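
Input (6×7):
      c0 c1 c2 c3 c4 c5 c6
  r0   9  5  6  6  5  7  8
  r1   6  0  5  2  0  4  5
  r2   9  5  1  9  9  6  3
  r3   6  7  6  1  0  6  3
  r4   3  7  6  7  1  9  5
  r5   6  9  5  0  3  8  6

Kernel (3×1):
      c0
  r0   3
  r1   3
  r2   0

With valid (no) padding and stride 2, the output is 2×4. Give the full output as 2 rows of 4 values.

45 33 15 39
45 21 27 18

Output[0,0]: The receptive field on the input at this output position is [9 / 6 / 9]. Elementwise product with the kernel and sum: 9·3 + 6·3.
Output[0,1]: The receptive field on the input at this output position is [6 / 5 / 1]. Elementwise product with the kernel and sum: 6·3 + 5·3.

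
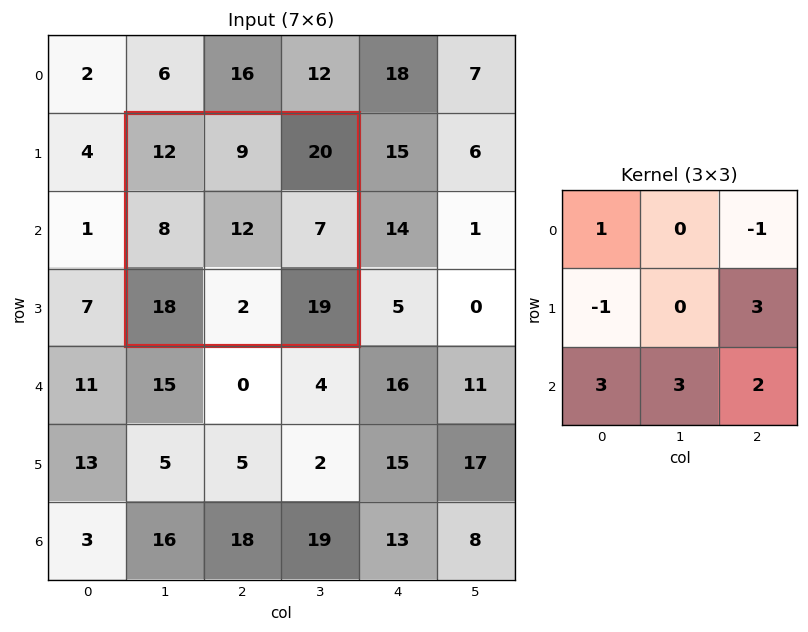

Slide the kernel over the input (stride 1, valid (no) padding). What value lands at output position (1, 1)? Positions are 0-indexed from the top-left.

103

The receptive field on the input at this output position is [12 9 20 / 8 12 7 / 18 2 19]. Elementwise product with the kernel and sum: 12·1 + 20·-1 + 8·-1 + 7·3 + 18·3 + 2·3 + 19·2.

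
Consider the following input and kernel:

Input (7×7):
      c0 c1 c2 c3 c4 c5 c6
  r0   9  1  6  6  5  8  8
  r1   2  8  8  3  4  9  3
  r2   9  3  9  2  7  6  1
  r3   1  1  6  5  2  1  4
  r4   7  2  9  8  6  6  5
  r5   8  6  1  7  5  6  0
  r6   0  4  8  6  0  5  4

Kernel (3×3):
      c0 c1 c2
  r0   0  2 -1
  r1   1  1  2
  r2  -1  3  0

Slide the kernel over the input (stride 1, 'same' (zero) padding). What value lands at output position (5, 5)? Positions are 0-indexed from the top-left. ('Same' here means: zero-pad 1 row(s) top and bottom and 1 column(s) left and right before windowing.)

The receptive field on the zero-padded input at this output position is [6 6 5 / 5 6 0 / 0 5 4]. Elementwise product with the kernel and sum: 6·2 + 5·-1 + 5·1 + 6·1 + 0·2 + 0·-1 + 5·3.

33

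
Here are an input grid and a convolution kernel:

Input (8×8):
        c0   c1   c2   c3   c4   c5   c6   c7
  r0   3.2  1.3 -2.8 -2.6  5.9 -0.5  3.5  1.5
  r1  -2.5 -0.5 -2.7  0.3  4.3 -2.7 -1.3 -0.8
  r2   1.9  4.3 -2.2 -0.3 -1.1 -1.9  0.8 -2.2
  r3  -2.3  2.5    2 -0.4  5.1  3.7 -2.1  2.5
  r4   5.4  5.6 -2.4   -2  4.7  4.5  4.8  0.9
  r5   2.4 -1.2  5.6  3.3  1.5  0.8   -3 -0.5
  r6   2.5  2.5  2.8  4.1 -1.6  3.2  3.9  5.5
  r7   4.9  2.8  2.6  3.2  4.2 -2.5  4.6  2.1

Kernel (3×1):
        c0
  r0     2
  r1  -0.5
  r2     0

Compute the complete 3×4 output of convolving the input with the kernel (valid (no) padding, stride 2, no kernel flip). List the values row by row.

Output[0,0]: The receptive field on the input at this output position is [3.2 / -2.5 / 1.9]. Elementwise product with the kernel and sum: 3.2·2 + -2.5·-0.5.
Output[0,1]: The receptive field on the input at this output position is [-2.8 / -2.7 / -2.2]. Elementwise product with the kernel and sum: -2.8·2 + -2.7·-0.5.

7.65 -4.25 9.65 7.65
4.95 -5.4 -4.75 2.65
9.6 -7.6 8.65 11.1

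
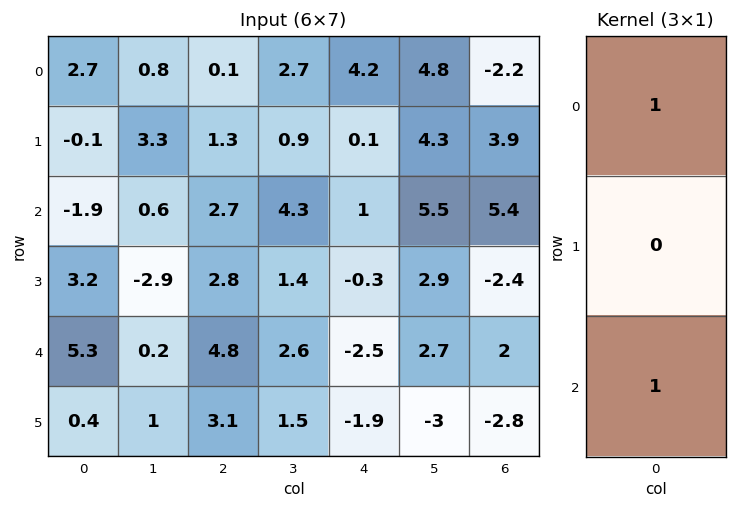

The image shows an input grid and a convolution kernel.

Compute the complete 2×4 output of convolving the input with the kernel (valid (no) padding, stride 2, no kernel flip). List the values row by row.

0.8 2.8 5.2 3.2
3.4 7.5 -1.5 7.4

Output[0,0]: The receptive field on the input at this output position is [2.7 / -0.1 / -1.9]. Elementwise product with the kernel and sum: 2.7·1 + -1.9·1.
Output[0,1]: The receptive field on the input at this output position is [0.1 / 1.3 / 2.7]. Elementwise product with the kernel and sum: 0.1·1 + 2.7·1.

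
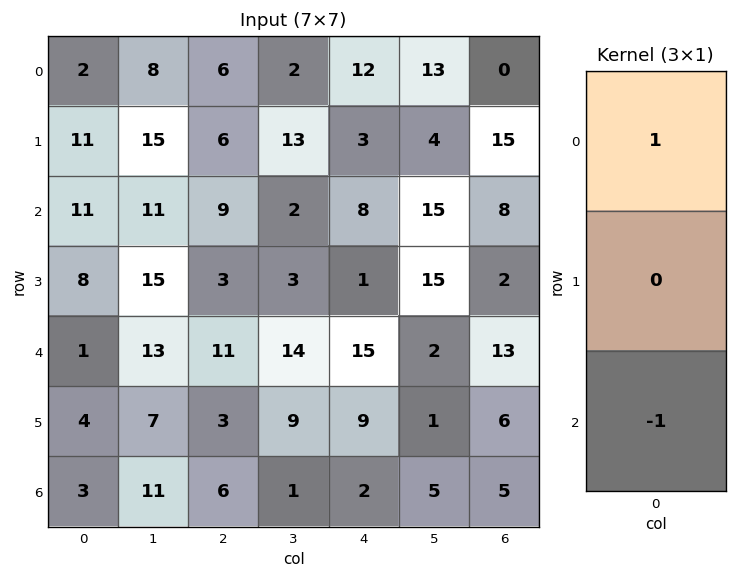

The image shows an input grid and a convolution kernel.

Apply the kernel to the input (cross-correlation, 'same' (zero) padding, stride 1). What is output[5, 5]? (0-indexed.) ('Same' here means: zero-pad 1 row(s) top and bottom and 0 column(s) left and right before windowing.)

-3

The receptive field on the zero-padded input at this output position is [2 / 1 / 5]. Elementwise product with the kernel and sum: 2·1 + 5·-1.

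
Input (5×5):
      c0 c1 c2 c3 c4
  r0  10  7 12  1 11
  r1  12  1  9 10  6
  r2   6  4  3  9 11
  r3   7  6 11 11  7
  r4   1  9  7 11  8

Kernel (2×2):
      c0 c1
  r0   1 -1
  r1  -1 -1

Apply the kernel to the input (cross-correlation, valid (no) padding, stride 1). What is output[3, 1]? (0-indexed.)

-21

The receptive field on the input at this output position is [6 11 / 9 7]. Elementwise product with the kernel and sum: 6·1 + 11·-1 + 9·-1 + 7·-1.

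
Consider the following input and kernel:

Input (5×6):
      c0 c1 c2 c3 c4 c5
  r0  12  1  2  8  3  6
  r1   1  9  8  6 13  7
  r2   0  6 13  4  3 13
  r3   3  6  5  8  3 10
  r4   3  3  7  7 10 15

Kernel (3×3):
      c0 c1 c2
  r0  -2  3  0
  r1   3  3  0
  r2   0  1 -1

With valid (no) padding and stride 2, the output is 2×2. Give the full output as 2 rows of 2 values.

Output[0,0]: The receptive field on the input at this output position is [12 1 2 / 1 9 8 / 0 6 13]. Elementwise product with the kernel and sum: 12·-2 + 1·3 + 1·3 + 9·3 + 6·1 + 13·-1.

2 63
41 22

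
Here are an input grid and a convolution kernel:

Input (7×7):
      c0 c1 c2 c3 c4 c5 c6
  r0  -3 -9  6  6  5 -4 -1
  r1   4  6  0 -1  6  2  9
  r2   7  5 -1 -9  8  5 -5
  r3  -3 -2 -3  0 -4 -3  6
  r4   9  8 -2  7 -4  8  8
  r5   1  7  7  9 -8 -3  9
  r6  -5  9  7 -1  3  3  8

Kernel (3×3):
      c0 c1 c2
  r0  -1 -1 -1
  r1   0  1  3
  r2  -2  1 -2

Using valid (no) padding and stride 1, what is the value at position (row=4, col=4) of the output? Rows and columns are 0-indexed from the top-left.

The receptive field on the input at this output position is [-4 8 8 / -8 -3 9 / 3 3 8]. Elementwise product with the kernel and sum: -4·-1 + 8·-1 + 8·-1 + -3·1 + 9·3 + 3·-2 + 3·1 + 8·-2.

-7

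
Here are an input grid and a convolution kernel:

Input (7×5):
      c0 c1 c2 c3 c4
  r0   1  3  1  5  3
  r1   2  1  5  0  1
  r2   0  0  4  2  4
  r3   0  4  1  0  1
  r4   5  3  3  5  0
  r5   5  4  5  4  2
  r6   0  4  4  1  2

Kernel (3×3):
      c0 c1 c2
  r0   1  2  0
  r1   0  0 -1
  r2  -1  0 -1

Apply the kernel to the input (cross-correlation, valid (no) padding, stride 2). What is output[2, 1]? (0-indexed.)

The receptive field on the input at this output position is [3 5 0 / 5 4 2 / 4 1 2]. Elementwise product with the kernel and sum: 3·1 + 5·2 + 2·-1 + 4·-1 + 2·-1.

5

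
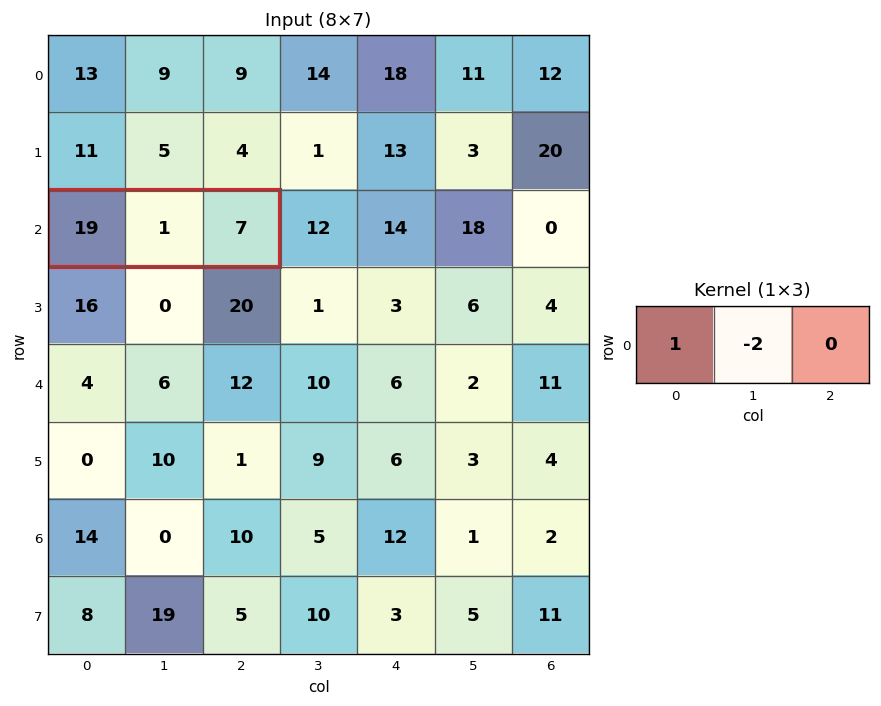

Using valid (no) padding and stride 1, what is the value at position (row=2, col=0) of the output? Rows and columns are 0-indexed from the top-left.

The receptive field on the input at this output position is [19 1 7]. Elementwise product with the kernel and sum: 19·1 + 1·-2.

17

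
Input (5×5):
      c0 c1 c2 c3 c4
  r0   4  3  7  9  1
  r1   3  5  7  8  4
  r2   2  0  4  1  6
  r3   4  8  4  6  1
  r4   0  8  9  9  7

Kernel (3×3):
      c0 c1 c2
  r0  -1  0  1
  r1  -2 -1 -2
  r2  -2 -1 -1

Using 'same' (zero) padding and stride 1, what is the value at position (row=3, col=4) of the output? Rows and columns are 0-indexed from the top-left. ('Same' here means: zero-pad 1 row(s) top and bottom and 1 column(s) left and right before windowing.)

The receptive field on the zero-padded input at this output position is [1 6 0 / 6 1 0 / 9 7 0]. Elementwise product with the kernel and sum: 1·-1 + 0·1 + 6·-2 + 1·-1 + 0·-2 + 9·-2 + 7·-1 + 0·-1.

-39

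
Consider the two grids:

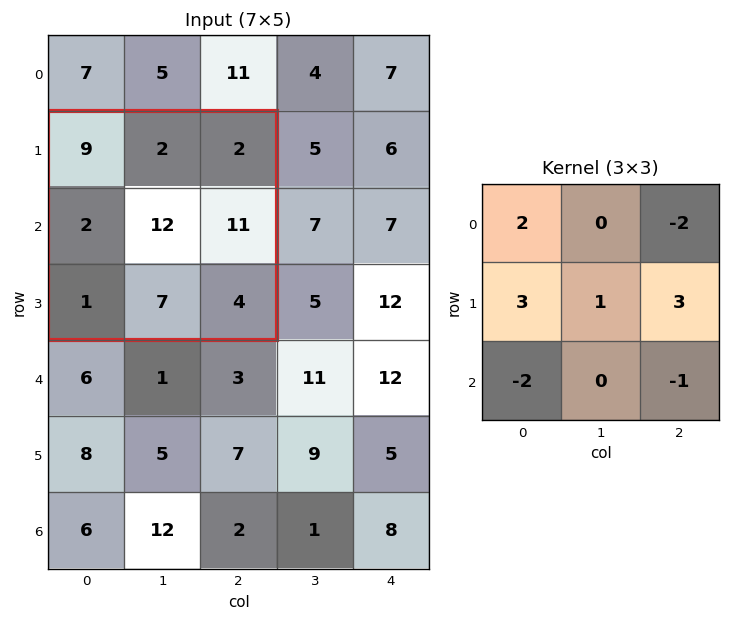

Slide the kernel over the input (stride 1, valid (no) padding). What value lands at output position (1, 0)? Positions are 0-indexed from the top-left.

59

The receptive field on the input at this output position is [9 2 2 / 2 12 11 / 1 7 4]. Elementwise product with the kernel and sum: 9·2 + 2·-2 + 2·3 + 12·1 + 11·3 + 1·-2 + 4·-1.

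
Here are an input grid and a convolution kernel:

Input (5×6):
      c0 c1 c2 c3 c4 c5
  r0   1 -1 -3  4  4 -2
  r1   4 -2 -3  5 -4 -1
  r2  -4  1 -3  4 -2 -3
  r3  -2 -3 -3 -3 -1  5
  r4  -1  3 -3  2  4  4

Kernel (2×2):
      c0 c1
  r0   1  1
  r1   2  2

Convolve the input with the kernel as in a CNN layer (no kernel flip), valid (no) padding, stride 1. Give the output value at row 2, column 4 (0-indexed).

The receptive field on the input at this output position is [-2 -3 / -1 5]. Elementwise product with the kernel and sum: -2·1 + -3·1 + -1·2 + 5·2.

3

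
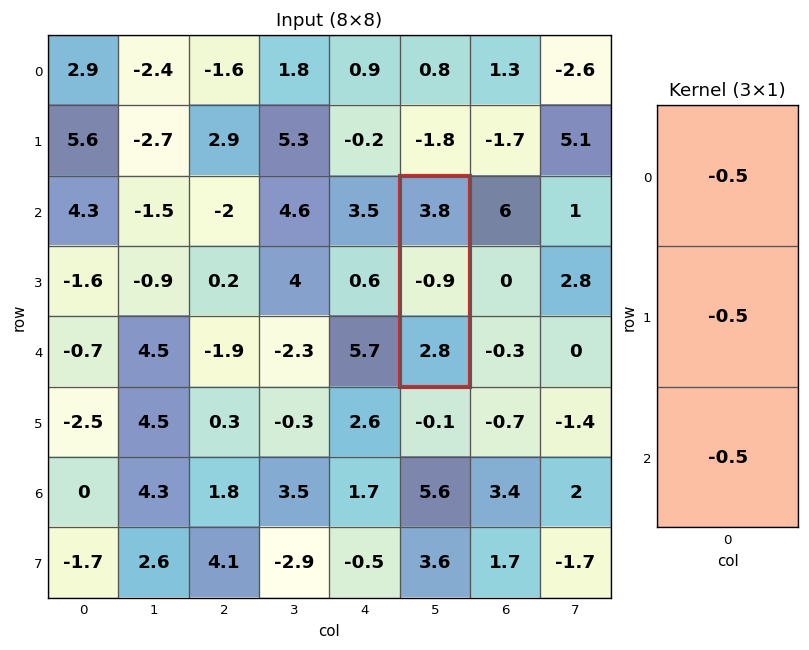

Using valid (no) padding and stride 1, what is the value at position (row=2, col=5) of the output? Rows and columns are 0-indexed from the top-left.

The receptive field on the input at this output position is [3.8 / -0.9 / 2.8]. Elementwise product with the kernel and sum: 3.8·-0.5 + -0.9·-0.5 + 2.8·-0.5.

-2.85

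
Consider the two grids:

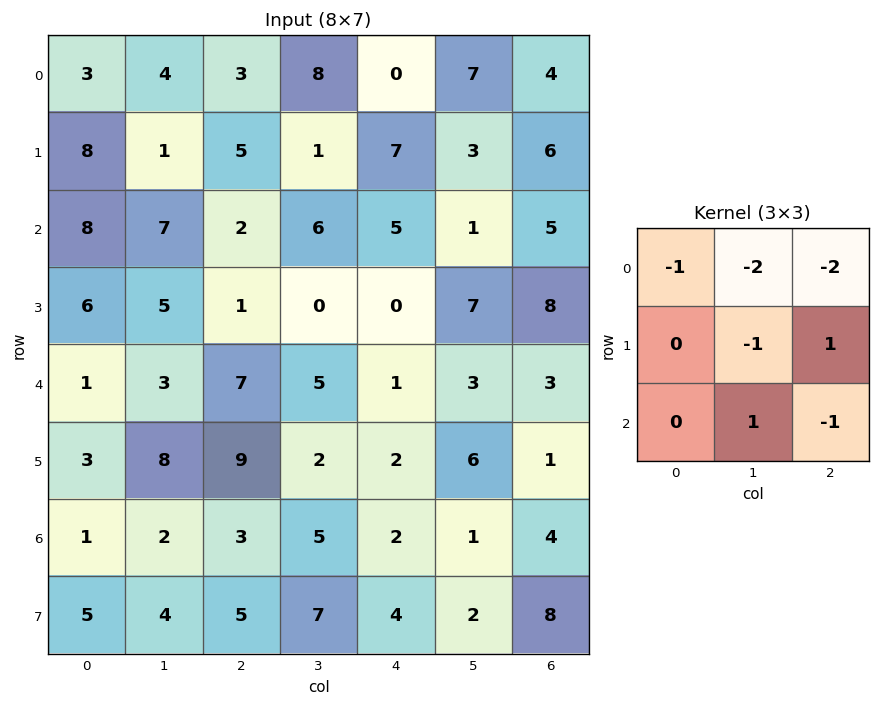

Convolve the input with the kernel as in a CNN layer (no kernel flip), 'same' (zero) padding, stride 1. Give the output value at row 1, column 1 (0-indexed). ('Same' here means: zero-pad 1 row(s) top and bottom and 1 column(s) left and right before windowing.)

The receptive field on the zero-padded input at this output position is [3 4 3 / 8 1 5 / 8 7 2]. Elementwise product with the kernel and sum: 3·-1 + 4·-2 + 3·-2 + 1·-1 + 5·1 + 7·1 + 2·-1.

-8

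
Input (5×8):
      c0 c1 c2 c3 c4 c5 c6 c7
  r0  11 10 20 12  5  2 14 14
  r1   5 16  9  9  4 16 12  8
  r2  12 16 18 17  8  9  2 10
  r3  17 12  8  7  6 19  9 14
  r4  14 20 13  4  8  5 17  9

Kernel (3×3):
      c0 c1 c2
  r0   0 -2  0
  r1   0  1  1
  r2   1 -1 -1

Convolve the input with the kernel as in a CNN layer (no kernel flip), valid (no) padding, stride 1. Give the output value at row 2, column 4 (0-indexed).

-4

The receptive field on the input at this output position is [8 9 2 / 6 19 9 / 8 5 17]. Elementwise product with the kernel and sum: 9·-2 + 19·1 + 9·1 + 8·1 + 5·-1 + 17·-1.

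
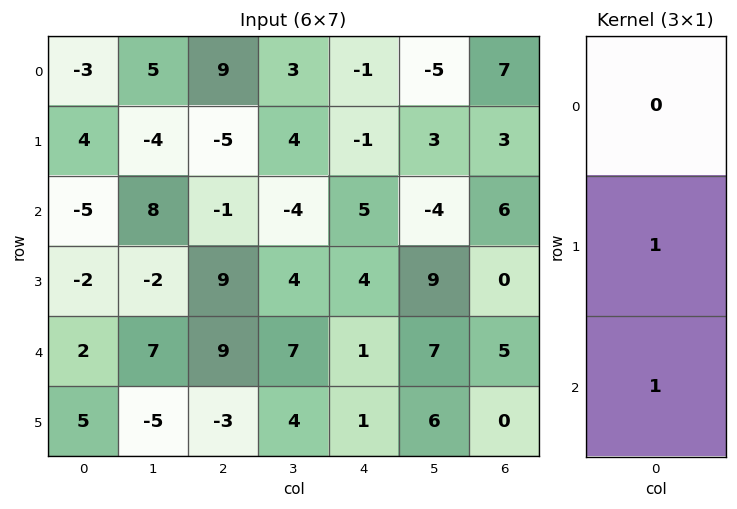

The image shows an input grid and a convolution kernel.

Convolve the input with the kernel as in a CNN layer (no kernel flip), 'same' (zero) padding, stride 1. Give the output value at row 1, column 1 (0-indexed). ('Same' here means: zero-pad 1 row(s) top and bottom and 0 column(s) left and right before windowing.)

The receptive field on the zero-padded input at this output position is [5 / -4 / 8]. Elementwise product with the kernel and sum: -4·1 + 8·1.

4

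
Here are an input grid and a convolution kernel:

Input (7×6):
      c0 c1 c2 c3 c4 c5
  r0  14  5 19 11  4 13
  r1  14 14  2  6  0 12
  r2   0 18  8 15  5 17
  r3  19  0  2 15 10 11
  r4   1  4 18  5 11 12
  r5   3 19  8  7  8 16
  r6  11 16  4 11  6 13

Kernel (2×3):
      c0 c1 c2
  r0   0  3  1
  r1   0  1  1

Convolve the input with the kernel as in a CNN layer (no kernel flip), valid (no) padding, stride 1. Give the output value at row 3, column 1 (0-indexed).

44

The receptive field on the input at this output position is [0 2 15 / 4 18 5]. Elementwise product with the kernel and sum: 2·3 + 15·1 + 18·1 + 5·1.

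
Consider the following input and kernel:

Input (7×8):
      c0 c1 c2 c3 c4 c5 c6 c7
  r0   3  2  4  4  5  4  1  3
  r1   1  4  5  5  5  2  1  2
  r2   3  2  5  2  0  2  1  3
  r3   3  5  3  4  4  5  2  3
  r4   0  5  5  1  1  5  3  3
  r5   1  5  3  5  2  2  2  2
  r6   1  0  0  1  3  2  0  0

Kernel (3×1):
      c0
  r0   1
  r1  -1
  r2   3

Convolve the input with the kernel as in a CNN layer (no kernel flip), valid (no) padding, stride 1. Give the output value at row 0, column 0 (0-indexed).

The receptive field on the input at this output position is [3 / 1 / 3]. Elementwise product with the kernel and sum: 3·1 + 1·-1 + 3·3.

11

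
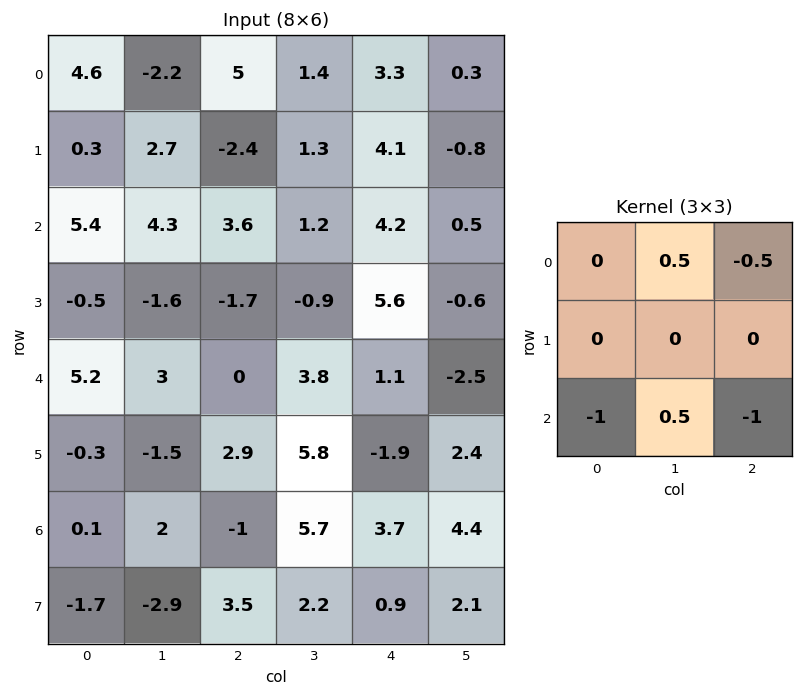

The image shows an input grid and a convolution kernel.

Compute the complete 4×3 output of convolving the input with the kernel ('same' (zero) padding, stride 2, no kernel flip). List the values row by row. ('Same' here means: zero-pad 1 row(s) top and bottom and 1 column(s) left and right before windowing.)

-2.55 -5.2 1.55
0.15 -0.2 6.75
1.9 -3.25 -6.05
2.65 1 -6

Output[0,0]: The receptive field on the zero-padded input at this output position is [0 0 0 / 0 4.6 -2.2 / 0 0.3 2.7]. Elementwise product with the kernel and sum: 0·0.5 + 0·-0.5 + 0·-1 + 0.3·0.5 + 2.7·-1.
Output[0,1]: The receptive field on the zero-padded input at this output position is [0 0 0 / -2.2 5 1.4 / 2.7 -2.4 1.3]. Elementwise product with the kernel and sum: 0·0.5 + 0·-0.5 + 2.7·-1 + -2.4·0.5 + 1.3·-1.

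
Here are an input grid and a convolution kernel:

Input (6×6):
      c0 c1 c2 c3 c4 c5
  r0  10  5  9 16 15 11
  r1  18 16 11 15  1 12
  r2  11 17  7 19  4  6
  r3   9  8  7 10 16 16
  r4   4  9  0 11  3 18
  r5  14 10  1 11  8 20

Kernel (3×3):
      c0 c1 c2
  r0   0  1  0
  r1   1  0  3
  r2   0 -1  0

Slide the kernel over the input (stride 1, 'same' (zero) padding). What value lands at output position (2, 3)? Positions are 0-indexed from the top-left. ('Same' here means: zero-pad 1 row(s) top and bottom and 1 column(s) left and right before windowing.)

24

The receptive field on the zero-padded input at this output position is [11 15 1 / 7 19 4 / 7 10 16]. Elementwise product with the kernel and sum: 15·1 + 7·1 + 4·3 + 10·-1.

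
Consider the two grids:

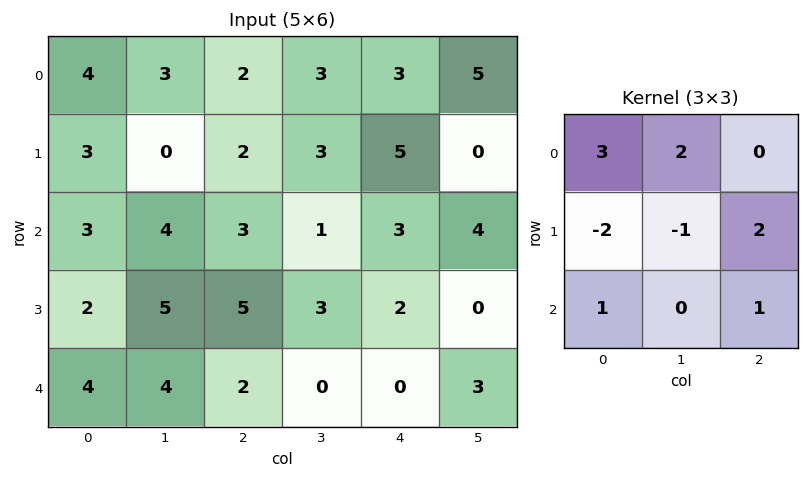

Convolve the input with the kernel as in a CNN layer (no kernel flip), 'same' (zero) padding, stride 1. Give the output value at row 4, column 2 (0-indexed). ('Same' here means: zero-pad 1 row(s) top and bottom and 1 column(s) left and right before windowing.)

The receptive field on the zero-padded input at this output position is [5 5 3 / 4 2 0 / 0 0 0]. Elementwise product with the kernel and sum: 5·3 + 5·2 + 4·-2 + 2·-1 + 0·2 + 0·1 + 0·1.

15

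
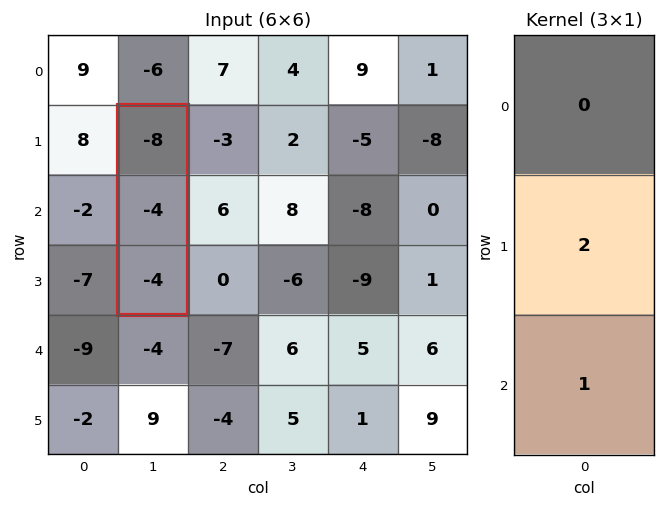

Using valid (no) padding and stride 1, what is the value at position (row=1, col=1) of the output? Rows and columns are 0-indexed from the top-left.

-12

The receptive field on the input at this output position is [-8 / -4 / -4]. Elementwise product with the kernel and sum: -4·2 + -4·1.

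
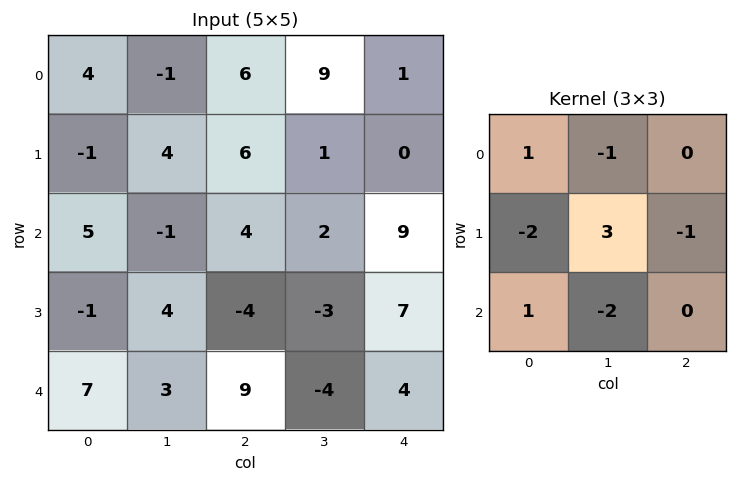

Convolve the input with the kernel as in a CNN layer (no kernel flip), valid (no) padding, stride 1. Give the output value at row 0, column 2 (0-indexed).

-12

The receptive field on the input at this output position is [6 9 1 / 6 1 0 / 4 2 9]. Elementwise product with the kernel and sum: 6·1 + 9·-1 + 6·-2 + 1·3 + 0·-1 + 4·1 + 2·-2.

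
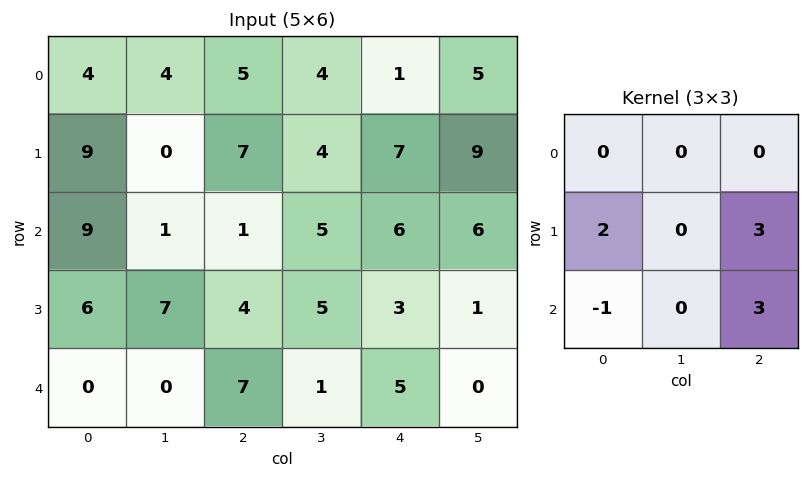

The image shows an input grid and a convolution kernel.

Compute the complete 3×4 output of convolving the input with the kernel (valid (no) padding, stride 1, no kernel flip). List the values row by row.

33 26 52 48
27 25 25 26
45 32 25 12

Output[0,0]: The receptive field on the input at this output position is [4 4 5 / 9 0 7 / 9 1 1]. Elementwise product with the kernel and sum: 9·2 + 7·3 + 9·-1 + 1·3.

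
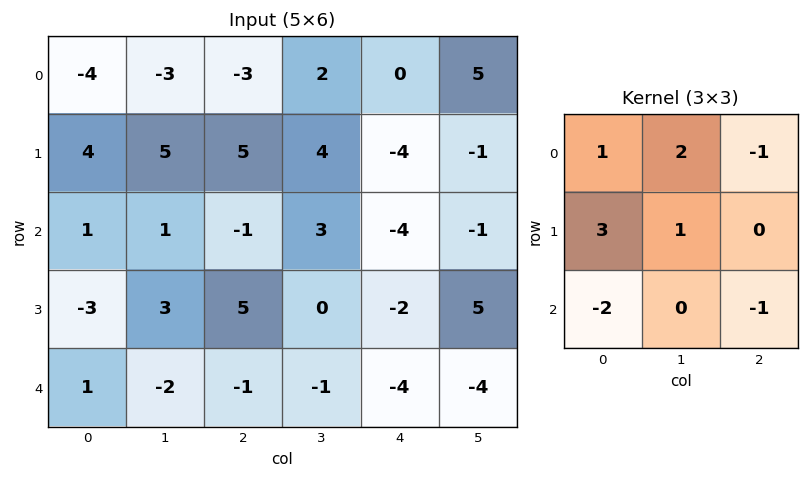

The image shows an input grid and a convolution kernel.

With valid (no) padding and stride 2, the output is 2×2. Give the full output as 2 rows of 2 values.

9 26
-3 30

Output[0,0]: The receptive field on the input at this output position is [-4 -3 -3 / 4 5 5 / 1 1 -1]. Elementwise product with the kernel and sum: -4·1 + -3·2 + -3·-1 + 4·3 + 5·1 + 1·-2 + -1·-1.
Output[0,1]: The receptive field on the input at this output position is [-3 2 0 / 5 4 -4 / -1 3 -4]. Elementwise product with the kernel and sum: -3·1 + 2·2 + 0·-1 + 5·3 + 4·1 + -1·-2 + -4·-1.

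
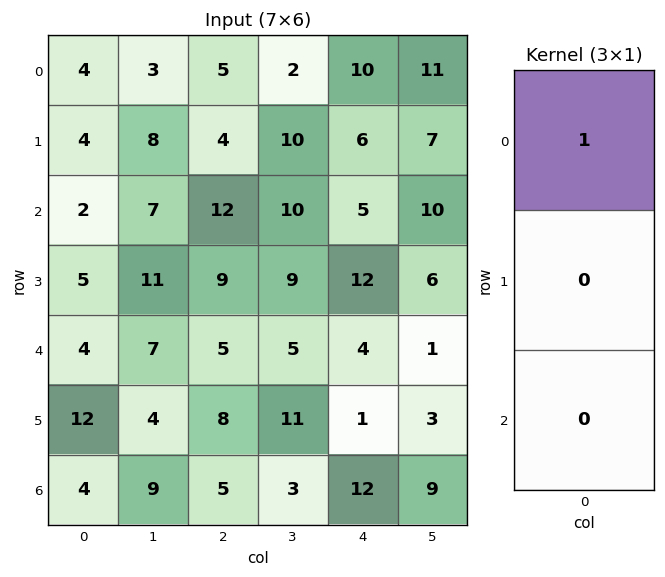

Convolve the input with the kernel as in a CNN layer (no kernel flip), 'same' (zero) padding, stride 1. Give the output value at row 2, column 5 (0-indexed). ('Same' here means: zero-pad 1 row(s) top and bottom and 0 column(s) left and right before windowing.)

7

The receptive field on the zero-padded input at this output position is [7 / 10 / 6]. Elementwise product with the kernel and sum: 7·1.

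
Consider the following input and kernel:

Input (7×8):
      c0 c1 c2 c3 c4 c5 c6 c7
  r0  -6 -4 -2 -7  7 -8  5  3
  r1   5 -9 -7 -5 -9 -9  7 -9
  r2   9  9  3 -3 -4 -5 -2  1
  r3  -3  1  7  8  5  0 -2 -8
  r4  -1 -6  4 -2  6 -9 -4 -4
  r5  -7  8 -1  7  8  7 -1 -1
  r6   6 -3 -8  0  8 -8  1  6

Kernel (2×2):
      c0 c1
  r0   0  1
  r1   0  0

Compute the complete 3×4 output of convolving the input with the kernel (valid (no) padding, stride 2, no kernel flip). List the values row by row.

Output[0,0]: The receptive field on the input at this output position is [-6 -4 / 5 -9]. Elementwise product with the kernel and sum: -4·1.

-4 -7 -8 3
9 -3 -5 1
-6 -2 -9 -4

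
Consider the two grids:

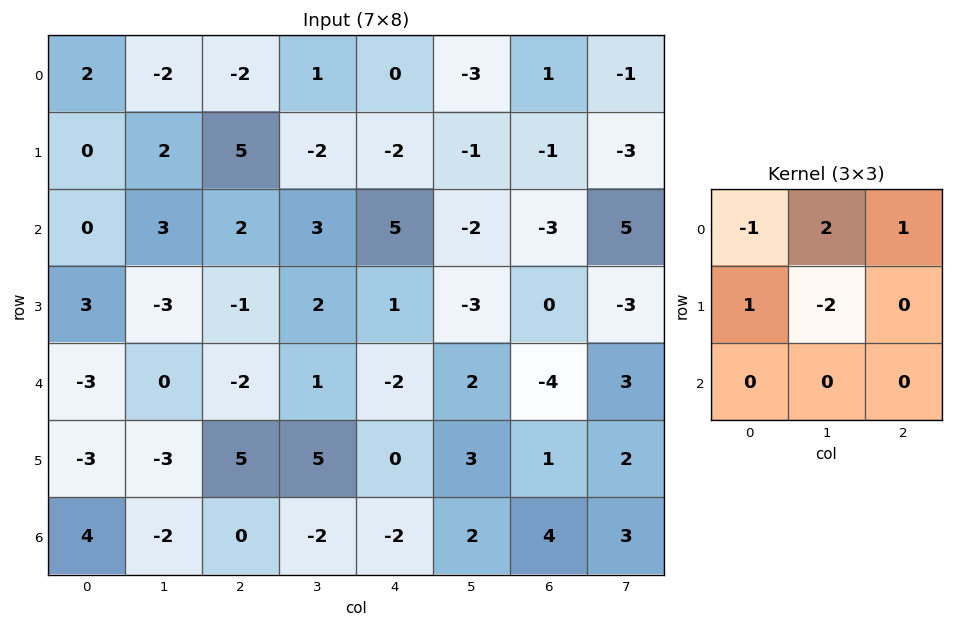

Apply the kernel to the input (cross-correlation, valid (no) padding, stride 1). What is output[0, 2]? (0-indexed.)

13

The receptive field on the input at this output position is [-2 1 0 / 5 -2 -2 / 2 3 5]. Elementwise product with the kernel and sum: -2·-1 + 1·2 + 0·1 + 5·1 + -2·-2.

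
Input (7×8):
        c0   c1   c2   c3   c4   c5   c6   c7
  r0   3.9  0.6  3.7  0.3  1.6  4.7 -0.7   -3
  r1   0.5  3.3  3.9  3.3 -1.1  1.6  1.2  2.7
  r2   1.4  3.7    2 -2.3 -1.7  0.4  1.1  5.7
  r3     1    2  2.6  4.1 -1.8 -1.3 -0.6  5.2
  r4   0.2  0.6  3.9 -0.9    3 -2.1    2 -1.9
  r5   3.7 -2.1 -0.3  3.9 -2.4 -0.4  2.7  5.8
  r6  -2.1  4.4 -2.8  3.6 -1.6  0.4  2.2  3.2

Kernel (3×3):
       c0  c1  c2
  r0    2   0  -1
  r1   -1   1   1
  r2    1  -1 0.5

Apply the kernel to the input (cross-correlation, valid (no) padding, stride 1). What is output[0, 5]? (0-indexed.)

16.85

The receptive field on the input at this output position is [4.7 -0.7 -3 / 1.6 1.2 2.7 / 0.4 1.1 5.7]. Elementwise product with the kernel and sum: 4.7·2 + -3·-1 + 1.6·-1 + 1.2·1 + 2.7·1 + 0.4·1 + 1.1·-1 + 5.7·0.5.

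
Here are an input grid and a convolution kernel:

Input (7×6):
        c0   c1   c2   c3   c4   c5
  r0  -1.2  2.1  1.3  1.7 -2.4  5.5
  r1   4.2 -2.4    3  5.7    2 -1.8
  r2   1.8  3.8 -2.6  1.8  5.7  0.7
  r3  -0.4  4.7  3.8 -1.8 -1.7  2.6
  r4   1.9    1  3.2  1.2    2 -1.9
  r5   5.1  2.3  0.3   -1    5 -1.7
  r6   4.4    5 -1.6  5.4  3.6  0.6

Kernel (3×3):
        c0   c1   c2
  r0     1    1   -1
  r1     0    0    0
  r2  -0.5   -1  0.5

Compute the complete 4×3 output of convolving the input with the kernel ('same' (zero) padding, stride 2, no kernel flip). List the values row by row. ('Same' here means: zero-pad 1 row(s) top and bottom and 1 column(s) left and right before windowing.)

-5.4 1.05 -5.75
9.35 -12.15 13.4
-9.05 8.35 -11.45
2.8 3.6 5.7

Output[0,0]: The receptive field on the zero-padded input at this output position is [0 0 0 / 0 -1.2 2.1 / 0 4.2 -2.4]. Elementwise product with the kernel and sum: 0·1 + 0·1 + 0·-1 + 0·-0.5 + 4.2·-1 + -2.4·0.5.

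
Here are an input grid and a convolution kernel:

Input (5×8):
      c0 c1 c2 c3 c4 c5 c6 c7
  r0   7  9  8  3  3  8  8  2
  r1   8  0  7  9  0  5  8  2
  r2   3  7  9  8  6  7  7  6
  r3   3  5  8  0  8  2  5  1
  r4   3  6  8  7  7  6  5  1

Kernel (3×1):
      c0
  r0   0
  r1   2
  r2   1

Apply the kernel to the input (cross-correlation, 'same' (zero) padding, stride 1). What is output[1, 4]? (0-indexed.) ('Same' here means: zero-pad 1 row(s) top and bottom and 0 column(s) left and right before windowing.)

The receptive field on the zero-padded input at this output position is [3 / 0 / 6]. Elementwise product with the kernel and sum: 0·2 + 6·1.

6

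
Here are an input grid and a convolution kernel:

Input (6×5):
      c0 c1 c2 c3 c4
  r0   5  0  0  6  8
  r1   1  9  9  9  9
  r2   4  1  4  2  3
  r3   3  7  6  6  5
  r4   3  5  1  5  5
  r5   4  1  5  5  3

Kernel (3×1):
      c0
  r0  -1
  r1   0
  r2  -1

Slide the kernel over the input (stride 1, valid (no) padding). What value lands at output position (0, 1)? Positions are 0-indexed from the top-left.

-1

The receptive field on the input at this output position is [0 / 9 / 1]. Elementwise product with the kernel and sum: 0·-1 + 1·-1.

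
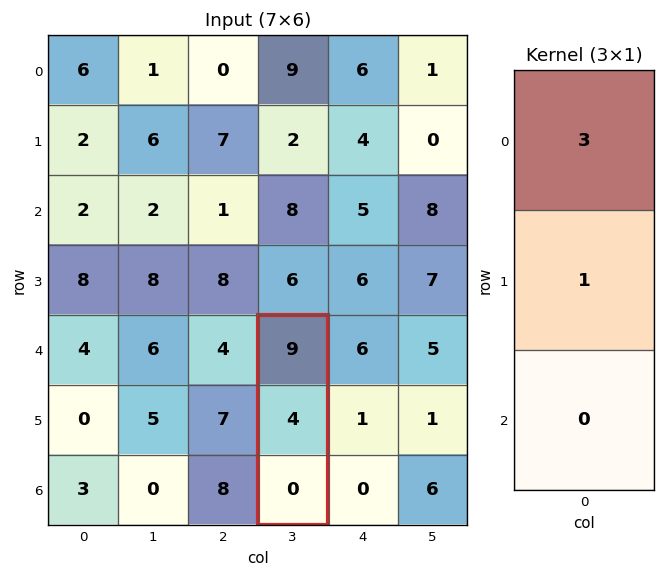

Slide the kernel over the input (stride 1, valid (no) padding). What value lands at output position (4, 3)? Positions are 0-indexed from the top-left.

31

The receptive field on the input at this output position is [9 / 4 / 0]. Elementwise product with the kernel and sum: 9·3 + 4·1.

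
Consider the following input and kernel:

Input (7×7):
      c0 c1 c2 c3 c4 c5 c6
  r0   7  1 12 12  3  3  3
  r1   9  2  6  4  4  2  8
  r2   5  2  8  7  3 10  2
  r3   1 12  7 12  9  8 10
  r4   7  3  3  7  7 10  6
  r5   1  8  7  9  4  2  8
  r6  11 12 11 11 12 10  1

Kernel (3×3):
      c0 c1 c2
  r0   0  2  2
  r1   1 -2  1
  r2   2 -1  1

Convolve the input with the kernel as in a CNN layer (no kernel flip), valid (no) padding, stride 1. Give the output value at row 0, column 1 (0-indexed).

The receptive field on the input at this output position is [1 12 12 / 2 6 4 / 2 8 7]. Elementwise product with the kernel and sum: 12·2 + 12·2 + 2·1 + 6·-2 + 4·1 + 2·2 + 8·-1 + 7·1.

45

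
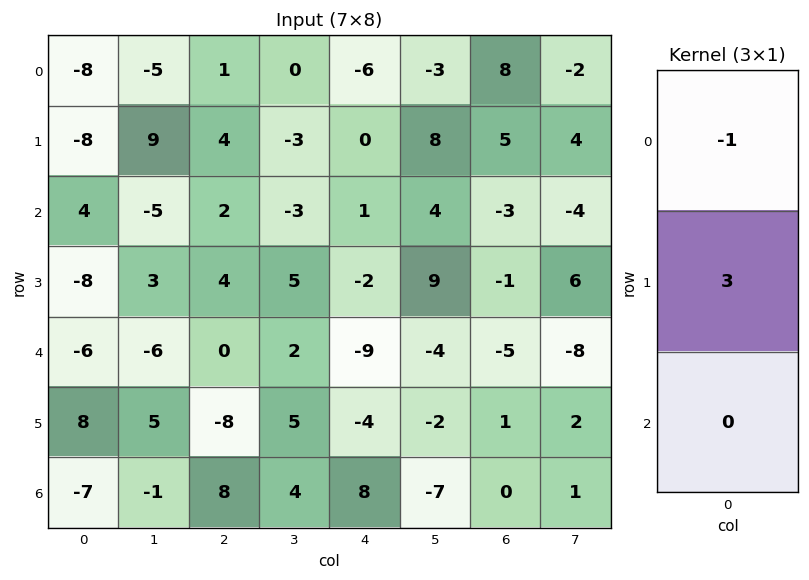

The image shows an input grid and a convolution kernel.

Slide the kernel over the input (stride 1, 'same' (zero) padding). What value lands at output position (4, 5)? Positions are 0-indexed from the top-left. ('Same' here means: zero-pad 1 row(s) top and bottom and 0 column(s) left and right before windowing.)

The receptive field on the zero-padded input at this output position is [9 / -4 / -2]. Elementwise product with the kernel and sum: 9·-1 + -4·3.

-21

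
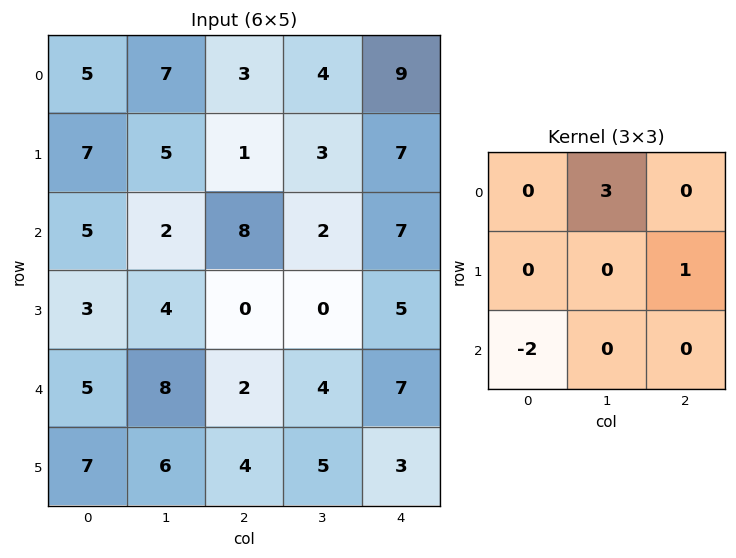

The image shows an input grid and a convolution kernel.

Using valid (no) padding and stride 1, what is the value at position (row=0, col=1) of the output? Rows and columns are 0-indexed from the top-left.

The receptive field on the input at this output position is [7 3 4 / 5 1 3 / 2 8 2]. Elementwise product with the kernel and sum: 3·3 + 3·1 + 2·-2.

8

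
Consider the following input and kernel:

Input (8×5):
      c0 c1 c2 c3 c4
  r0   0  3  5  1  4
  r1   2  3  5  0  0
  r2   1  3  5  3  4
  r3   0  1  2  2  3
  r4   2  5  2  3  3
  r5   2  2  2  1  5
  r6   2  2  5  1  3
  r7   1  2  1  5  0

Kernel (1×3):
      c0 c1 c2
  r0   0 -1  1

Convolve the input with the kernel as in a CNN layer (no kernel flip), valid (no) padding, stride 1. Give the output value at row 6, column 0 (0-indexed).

3

The receptive field on the input at this output position is [2 2 5]. Elementwise product with the kernel and sum: 2·-1 + 5·1.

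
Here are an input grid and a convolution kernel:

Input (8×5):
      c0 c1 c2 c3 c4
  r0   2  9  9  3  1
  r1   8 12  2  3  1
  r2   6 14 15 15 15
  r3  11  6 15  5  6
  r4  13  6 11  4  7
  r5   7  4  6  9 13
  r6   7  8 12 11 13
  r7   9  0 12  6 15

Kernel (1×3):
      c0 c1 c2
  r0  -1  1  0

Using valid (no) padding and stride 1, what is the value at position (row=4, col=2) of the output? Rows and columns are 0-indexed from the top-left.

The receptive field on the input at this output position is [11 4 7]. Elementwise product with the kernel and sum: 11·-1 + 4·1.

-7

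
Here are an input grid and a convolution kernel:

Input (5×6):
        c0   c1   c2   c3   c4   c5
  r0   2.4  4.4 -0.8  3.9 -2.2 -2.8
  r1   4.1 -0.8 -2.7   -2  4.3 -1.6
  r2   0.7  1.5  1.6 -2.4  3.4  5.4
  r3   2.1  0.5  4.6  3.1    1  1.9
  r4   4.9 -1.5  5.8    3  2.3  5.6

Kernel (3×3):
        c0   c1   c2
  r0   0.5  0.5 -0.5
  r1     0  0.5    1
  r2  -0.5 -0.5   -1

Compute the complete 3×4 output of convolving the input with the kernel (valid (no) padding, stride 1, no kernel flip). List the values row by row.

-2 -2.65 2.95 -3.1
-0.55 -8 -7.15 5.1
-2.35 3 -6.25 -8.05

Output[0,0]: The receptive field on the input at this output position is [2.4 4.4 -0.8 / 4.1 -0.8 -2.7 / 0.7 1.5 1.6]. Elementwise product with the kernel and sum: 2.4·0.5 + 4.4·0.5 + -0.8·-0.5 + -0.8·0.5 + -2.7·1 + 0.7·-0.5 + 1.5·-0.5 + 1.6·-1.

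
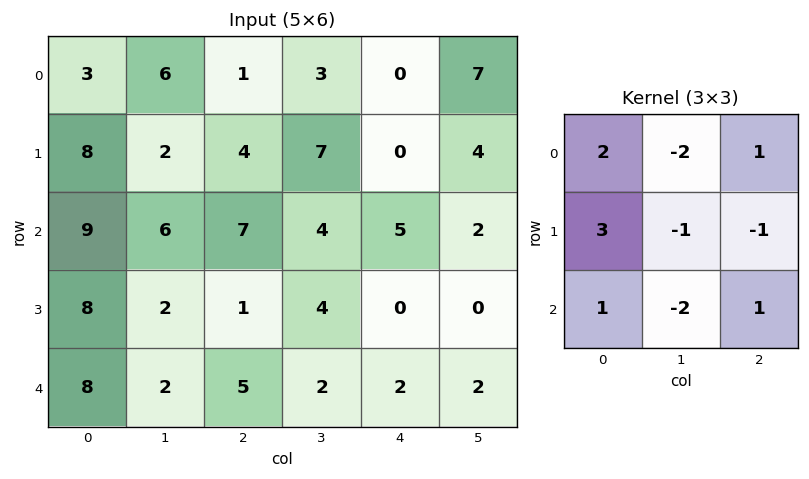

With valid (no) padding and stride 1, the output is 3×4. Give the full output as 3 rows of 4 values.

17 4 5 26
35 14 -1 27
43 -3 13 12

Output[0,0]: The receptive field on the input at this output position is [3 6 1 / 8 2 4 / 9 6 7]. Elementwise product with the kernel and sum: 3·2 + 6·-2 + 1·1 + 8·3 + 2·-1 + 4·-1 + 9·1 + 6·-2 + 7·1.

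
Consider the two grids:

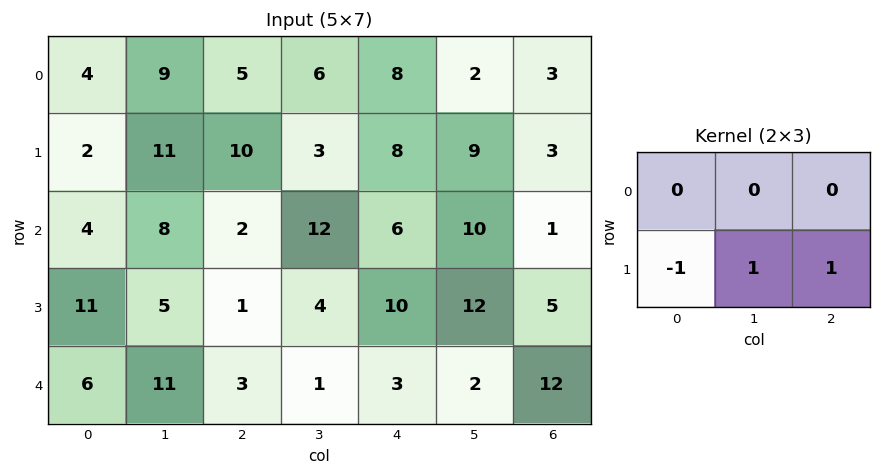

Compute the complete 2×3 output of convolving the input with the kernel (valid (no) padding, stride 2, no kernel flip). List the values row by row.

19 1 4
-5 13 7

Output[0,0]: The receptive field on the input at this output position is [4 9 5 / 2 11 10]. Elementwise product with the kernel and sum: 2·-1 + 11·1 + 10·1.
Output[0,1]: The receptive field on the input at this output position is [5 6 8 / 10 3 8]. Elementwise product with the kernel and sum: 10·-1 + 3·1 + 8·1.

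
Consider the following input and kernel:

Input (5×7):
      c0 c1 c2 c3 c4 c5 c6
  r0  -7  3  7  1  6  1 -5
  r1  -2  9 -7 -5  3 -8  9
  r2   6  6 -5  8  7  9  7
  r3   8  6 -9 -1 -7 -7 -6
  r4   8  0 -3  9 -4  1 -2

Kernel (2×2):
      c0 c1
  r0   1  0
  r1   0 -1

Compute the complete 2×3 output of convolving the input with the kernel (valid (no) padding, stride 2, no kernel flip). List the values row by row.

Output[0,0]: The receptive field on the input at this output position is [-7 3 / -2 9]. Elementwise product with the kernel and sum: -7·1 + 9·-1.

-16 12 14
0 -4 14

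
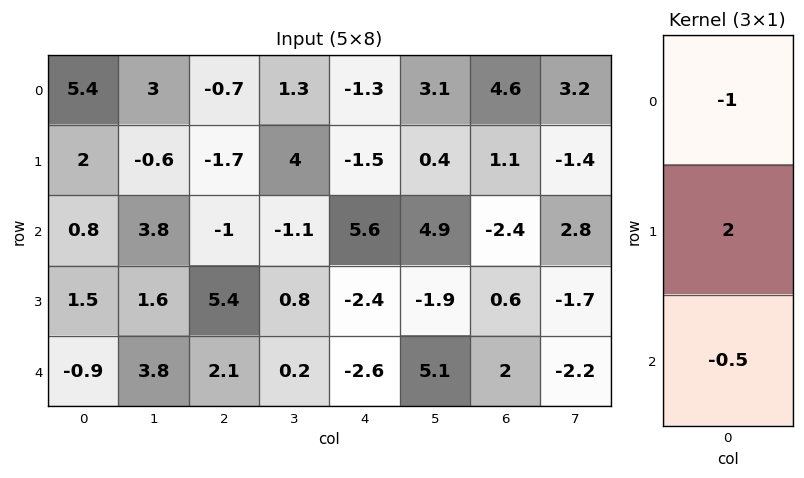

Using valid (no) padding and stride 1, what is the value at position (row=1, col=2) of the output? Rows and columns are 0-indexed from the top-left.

-3

The receptive field on the input at this output position is [-1.7 / -1 / 5.4]. Elementwise product with the kernel and sum: -1.7·-1 + -1·2 + 5.4·-0.5.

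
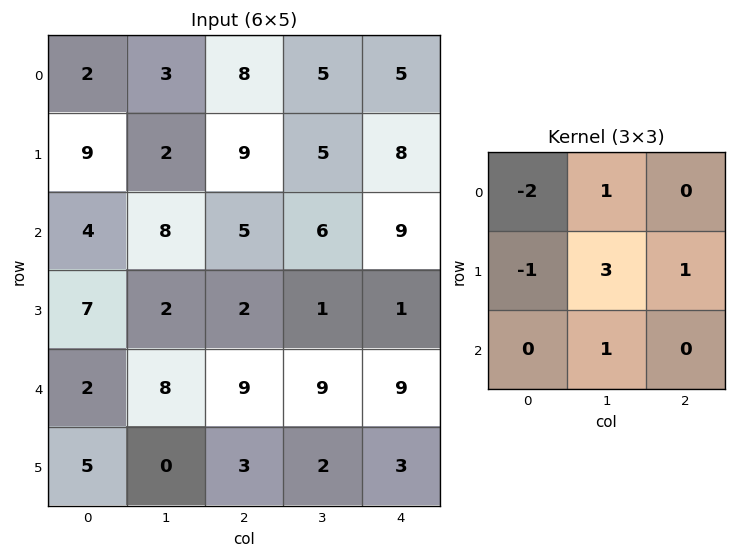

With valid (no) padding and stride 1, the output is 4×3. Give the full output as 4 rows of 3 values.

Output[0,0]: The receptive field on the input at this output position is [2 3 8 / 9 2 9 / 4 8 5]. Elementwise product with the kernel and sum: 2·-2 + 3·1 + 9·-1 + 2·3 + 9·1 + 8·1.
Output[0,1]: The receptive field on the input at this output position is [3 8 5 / 2 9 5 / 8 5 6]. Elementwise product with the kernel and sum: 3·-2 + 8·1 + 2·-1 + 9·3 + 5·1 + 5·1.

13 37 9
11 20 10
9 3 7
19 29 26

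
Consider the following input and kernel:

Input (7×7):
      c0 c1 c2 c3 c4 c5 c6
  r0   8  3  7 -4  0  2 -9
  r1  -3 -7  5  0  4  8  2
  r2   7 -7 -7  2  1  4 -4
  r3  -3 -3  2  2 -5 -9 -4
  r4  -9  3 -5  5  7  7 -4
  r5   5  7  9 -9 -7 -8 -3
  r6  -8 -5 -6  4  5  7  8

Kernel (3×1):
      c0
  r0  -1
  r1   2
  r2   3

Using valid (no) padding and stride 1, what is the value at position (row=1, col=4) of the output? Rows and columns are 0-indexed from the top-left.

The receptive field on the input at this output position is [4 / 1 / -5]. Elementwise product with the kernel and sum: 4·-1 + 1·2 + -5·3.

-17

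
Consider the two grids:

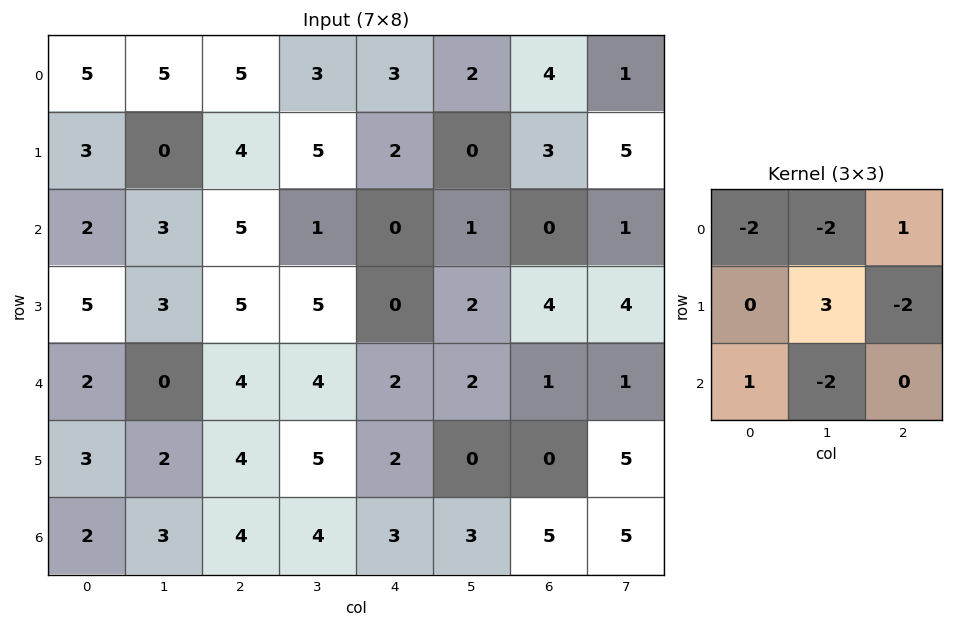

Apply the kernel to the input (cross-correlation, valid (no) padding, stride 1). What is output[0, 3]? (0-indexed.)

-3

The receptive field on the input at this output position is [3 3 2 / 5 2 0 / 1 0 1]. Elementwise product with the kernel and sum: 3·-2 + 3·-2 + 2·1 + 2·3 + 0·-2 + 1·1 + 0·-2.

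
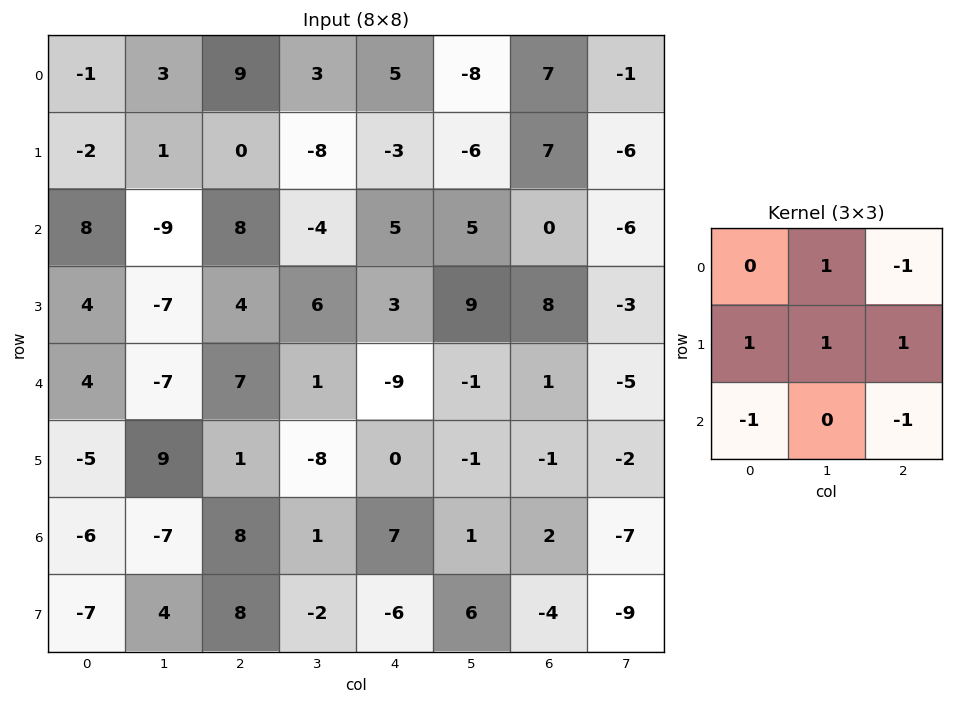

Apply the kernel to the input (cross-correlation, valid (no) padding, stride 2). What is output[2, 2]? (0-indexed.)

-13

The receptive field on the input at this output position is [-9 -1 1 / 0 -1 -1 / 7 1 2]. Elementwise product with the kernel and sum: -1·1 + 1·-1 + 0·1 + -1·1 + -1·1 + 7·-1 + 2·-1.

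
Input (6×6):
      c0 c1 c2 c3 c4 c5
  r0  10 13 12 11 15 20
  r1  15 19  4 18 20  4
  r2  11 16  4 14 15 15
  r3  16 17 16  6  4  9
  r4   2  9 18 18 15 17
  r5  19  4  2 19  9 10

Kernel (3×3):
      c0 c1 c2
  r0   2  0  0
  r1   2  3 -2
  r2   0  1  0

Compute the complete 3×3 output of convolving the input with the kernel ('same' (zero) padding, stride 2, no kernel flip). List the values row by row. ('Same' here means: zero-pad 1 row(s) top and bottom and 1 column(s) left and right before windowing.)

19 44 47
17 70 83
7 72 68

Output[0,0]: The receptive field on the zero-padded input at this output position is [0 0 0 / 0 10 13 / 0 15 19]. Elementwise product with the kernel and sum: 0·2 + 0·2 + 10·3 + 13·-2 + 15·1.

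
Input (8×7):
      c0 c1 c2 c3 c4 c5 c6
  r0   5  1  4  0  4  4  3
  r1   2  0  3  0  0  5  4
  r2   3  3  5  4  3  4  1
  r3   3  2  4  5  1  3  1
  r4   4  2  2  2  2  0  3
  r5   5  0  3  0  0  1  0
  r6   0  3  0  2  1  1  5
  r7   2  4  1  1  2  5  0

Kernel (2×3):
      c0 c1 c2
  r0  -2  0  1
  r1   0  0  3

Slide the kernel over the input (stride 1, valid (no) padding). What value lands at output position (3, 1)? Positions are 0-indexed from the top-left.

The receptive field on the input at this output position is [2 4 5 / 2 2 2]. Elementwise product with the kernel and sum: 2·-2 + 5·1 + 2·3.

7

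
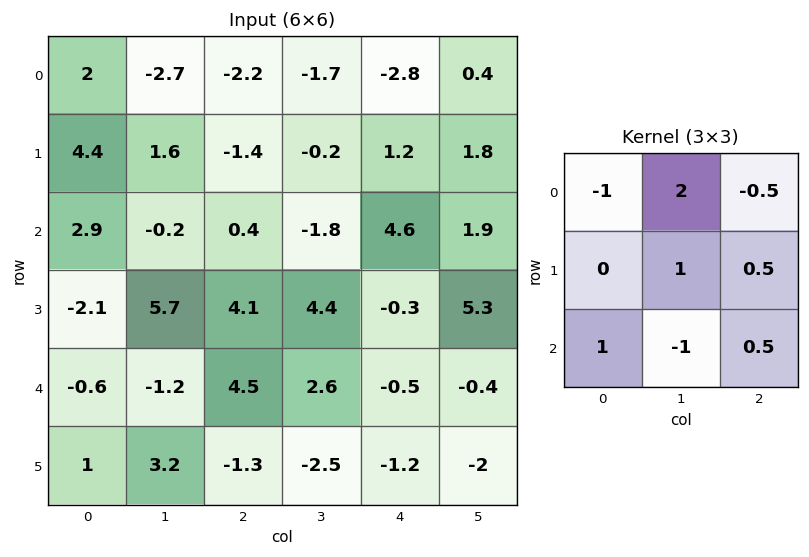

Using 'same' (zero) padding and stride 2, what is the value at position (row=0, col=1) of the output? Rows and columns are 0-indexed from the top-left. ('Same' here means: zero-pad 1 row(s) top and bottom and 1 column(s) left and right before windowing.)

-0.15

The receptive field on the zero-padded input at this output position is [0 0 0 / -2.7 -2.2 -1.7 / 1.6 -1.4 -0.2]. Elementwise product with the kernel and sum: 0·-1 + 0·2 + 0·-0.5 + -2.2·1 + -1.7·0.5 + 1.6·1 + -1.4·-1 + -0.2·0.5.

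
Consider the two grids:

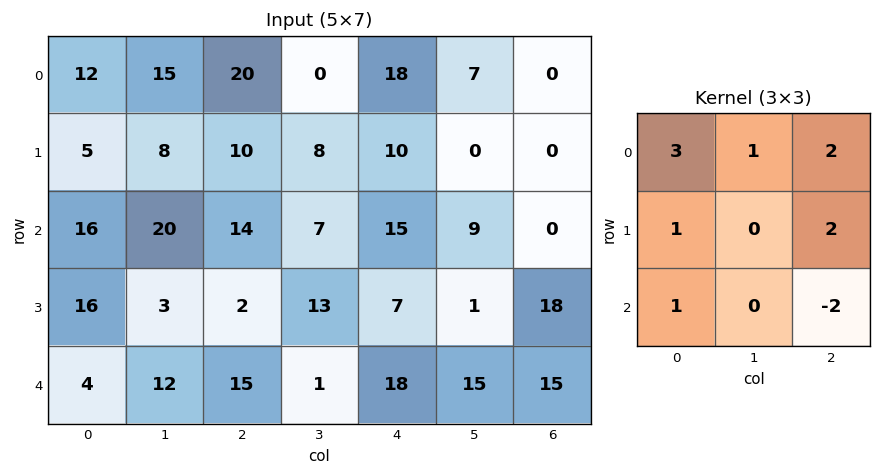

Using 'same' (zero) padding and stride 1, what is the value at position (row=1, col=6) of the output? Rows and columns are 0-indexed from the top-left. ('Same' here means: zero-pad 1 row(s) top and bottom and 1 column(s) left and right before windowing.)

30

The receptive field on the zero-padded input at this output position is [7 0 0 / 0 0 0 / 9 0 0]. Elementwise product with the kernel and sum: 7·3 + 0·1 + 0·2 + 0·1 + 0·2 + 9·1 + 0·-2.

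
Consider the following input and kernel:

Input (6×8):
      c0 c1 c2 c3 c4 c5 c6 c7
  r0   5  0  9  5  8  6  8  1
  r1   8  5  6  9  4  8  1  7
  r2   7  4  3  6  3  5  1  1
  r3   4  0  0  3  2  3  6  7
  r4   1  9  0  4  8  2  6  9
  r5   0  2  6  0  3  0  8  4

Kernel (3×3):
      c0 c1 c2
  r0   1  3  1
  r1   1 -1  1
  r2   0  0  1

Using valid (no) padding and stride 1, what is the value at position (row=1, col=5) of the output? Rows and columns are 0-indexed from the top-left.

30

The receptive field on the input at this output position is [8 1 7 / 5 1 1 / 3 6 7]. Elementwise product with the kernel and sum: 8·1 + 1·3 + 7·1 + 5·1 + 1·-1 + 1·1 + 7·1.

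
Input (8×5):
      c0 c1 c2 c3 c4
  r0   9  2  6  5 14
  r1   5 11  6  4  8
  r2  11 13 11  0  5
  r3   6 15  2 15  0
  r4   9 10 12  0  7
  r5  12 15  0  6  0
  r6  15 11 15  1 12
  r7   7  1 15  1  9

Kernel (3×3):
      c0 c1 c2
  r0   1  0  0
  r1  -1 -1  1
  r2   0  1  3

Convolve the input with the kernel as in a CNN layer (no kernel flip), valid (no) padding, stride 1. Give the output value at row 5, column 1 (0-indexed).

The receptive field on the input at this output position is [15 0 6 / 11 15 1 / 1 15 1]. Elementwise product with the kernel and sum: 15·1 + 11·-1 + 15·-1 + 1·1 + 15·1 + 1·3.

8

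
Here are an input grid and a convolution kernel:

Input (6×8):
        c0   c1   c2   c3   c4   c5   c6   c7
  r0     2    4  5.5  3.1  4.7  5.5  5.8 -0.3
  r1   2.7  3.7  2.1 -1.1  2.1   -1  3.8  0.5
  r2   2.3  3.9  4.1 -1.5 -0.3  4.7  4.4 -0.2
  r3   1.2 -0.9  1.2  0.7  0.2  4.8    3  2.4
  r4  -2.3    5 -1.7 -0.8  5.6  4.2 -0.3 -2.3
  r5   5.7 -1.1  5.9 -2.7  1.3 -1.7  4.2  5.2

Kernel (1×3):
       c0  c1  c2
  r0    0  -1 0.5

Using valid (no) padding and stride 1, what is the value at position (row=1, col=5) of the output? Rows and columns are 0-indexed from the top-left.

The receptive field on the input at this output position is [-1 3.8 0.5]. Elementwise product with the kernel and sum: 3.8·-1 + 0.5·0.5.

-3.55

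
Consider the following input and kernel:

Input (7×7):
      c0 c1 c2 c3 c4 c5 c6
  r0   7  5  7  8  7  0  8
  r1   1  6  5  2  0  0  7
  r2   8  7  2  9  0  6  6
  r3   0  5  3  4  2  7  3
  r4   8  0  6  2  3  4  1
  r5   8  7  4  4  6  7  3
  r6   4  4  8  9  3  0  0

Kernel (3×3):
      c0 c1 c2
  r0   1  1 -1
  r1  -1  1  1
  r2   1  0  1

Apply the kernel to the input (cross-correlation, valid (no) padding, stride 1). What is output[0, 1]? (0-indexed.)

The receptive field on the input at this output position is [5 7 8 / 6 5 2 / 7 2 9]. Elementwise product with the kernel and sum: 5·1 + 7·1 + 8·-1 + 6·-1 + 5·1 + 2·1 + 7·1 + 9·1.

21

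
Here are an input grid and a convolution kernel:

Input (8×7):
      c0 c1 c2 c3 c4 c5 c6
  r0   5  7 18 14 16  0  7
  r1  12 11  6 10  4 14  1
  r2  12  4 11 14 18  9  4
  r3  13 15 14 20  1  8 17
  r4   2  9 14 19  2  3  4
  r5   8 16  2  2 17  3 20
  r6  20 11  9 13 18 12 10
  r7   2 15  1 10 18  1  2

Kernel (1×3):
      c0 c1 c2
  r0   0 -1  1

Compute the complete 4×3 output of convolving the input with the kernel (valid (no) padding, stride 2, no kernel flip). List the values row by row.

Output[0,0]: The receptive field on the input at this output position is [5 7 18]. Elementwise product with the kernel and sum: 7·-1 + 18·1.
Output[0,1]: The receptive field on the input at this output position is [18 14 16]. Elementwise product with the kernel and sum: 14·-1 + 16·1.

11 2 7
7 4 -5
5 -17 1
-2 5 -2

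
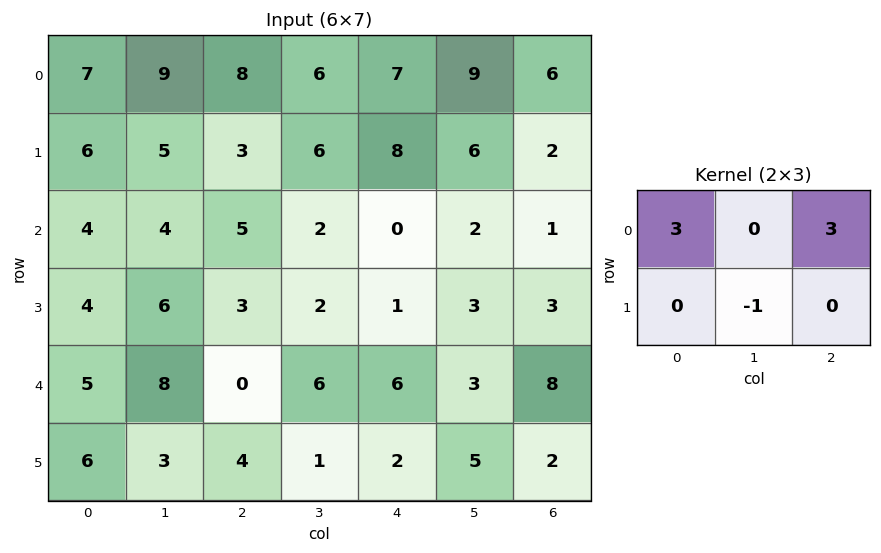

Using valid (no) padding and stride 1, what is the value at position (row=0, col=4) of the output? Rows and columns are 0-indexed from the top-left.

The receptive field on the input at this output position is [7 9 6 / 8 6 2]. Elementwise product with the kernel and sum: 7·3 + 6·3 + 6·-1.

33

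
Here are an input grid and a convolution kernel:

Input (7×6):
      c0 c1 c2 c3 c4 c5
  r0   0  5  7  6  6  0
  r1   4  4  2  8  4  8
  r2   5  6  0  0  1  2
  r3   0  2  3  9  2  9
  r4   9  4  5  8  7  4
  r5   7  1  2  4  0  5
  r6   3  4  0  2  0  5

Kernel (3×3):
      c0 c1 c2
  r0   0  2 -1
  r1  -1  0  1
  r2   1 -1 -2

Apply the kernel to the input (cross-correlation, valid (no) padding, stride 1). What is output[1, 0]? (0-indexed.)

The receptive field on the input at this output position is [4 4 2 / 5 6 0 / 0 2 3]. Elementwise product with the kernel and sum: 4·2 + 2·-1 + 5·-1 + 0·1 + 0·1 + 2·-1 + 3·-2.

-7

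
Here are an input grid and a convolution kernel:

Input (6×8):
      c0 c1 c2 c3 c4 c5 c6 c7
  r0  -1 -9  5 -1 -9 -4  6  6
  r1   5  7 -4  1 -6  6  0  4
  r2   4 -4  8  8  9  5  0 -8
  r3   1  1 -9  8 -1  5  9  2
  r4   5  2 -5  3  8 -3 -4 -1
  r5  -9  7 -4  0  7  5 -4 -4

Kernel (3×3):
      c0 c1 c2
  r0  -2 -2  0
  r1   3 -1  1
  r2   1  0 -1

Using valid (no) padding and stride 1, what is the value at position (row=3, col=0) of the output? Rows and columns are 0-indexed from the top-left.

-1

The receptive field on the input at this output position is [1 1 -9 / 5 2 -5 / -9 7 -4]. Elementwise product with the kernel and sum: 1·-2 + 1·-2 + 5·3 + 2·-1 + -5·1 + -9·1 + -4·-1.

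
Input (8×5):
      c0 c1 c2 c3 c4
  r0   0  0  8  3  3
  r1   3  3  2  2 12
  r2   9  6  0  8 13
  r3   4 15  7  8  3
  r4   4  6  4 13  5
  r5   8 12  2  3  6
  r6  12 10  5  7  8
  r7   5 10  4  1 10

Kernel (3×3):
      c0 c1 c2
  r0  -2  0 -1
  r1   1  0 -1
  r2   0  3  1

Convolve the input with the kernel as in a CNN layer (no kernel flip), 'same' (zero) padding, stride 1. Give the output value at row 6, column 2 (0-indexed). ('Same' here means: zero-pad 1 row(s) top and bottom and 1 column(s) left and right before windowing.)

The receptive field on the zero-padded input at this output position is [12 2 3 / 10 5 7 / 10 4 1]. Elementwise product with the kernel and sum: 12·-2 + 3·-1 + 10·1 + 7·-1 + 4·3 + 1·1.

-11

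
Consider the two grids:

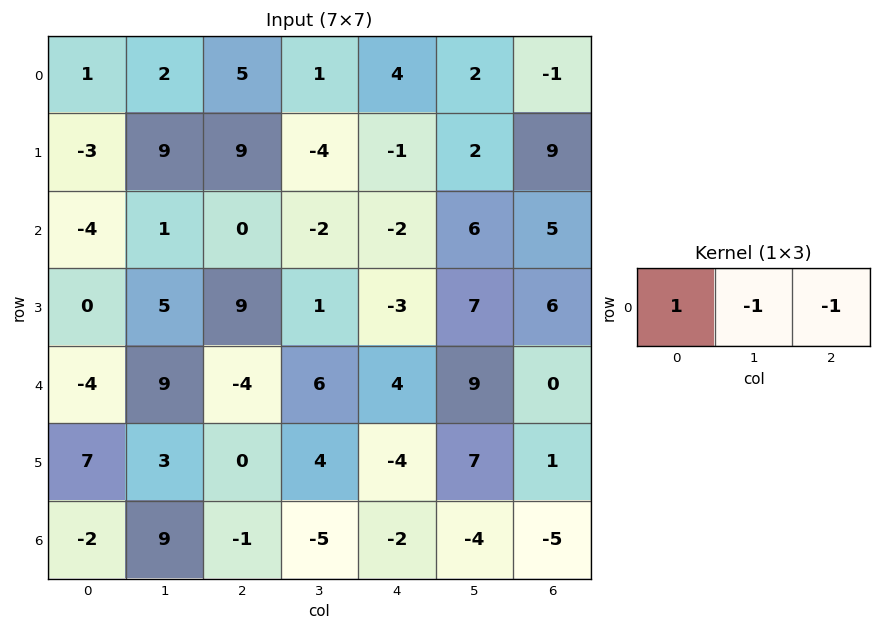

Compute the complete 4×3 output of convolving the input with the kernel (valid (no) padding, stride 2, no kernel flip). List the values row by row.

-6 0 3
-5 4 -13
-9 -14 -5
-10 6 7

Output[0,0]: The receptive field on the input at this output position is [1 2 5]. Elementwise product with the kernel and sum: 1·1 + 2·-1 + 5·-1.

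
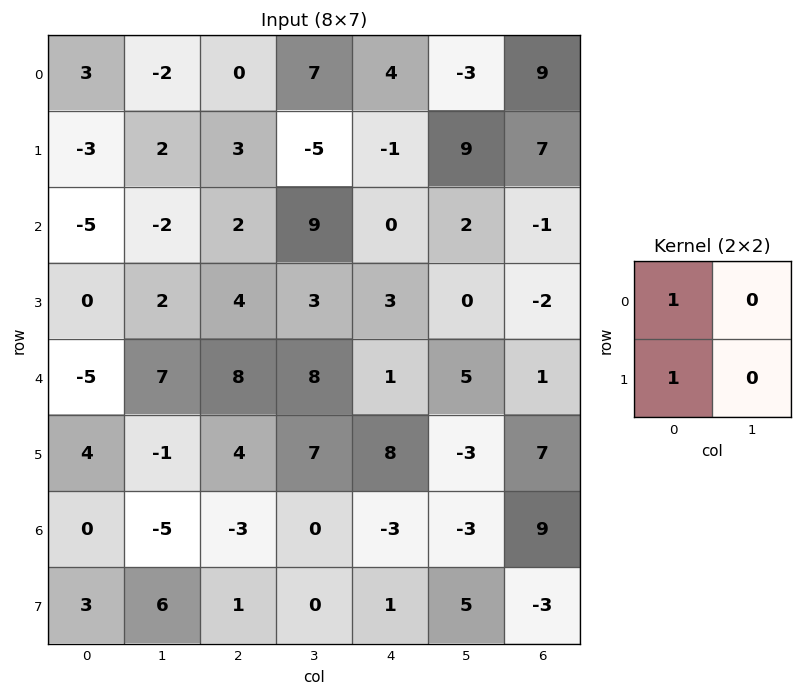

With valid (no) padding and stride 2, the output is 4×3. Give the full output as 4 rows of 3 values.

0 3 3
-5 6 3
-1 12 9
3 -2 -2

Output[0,0]: The receptive field on the input at this output position is [3 -2 / -3 2]. Elementwise product with the kernel and sum: 3·1 + -3·1.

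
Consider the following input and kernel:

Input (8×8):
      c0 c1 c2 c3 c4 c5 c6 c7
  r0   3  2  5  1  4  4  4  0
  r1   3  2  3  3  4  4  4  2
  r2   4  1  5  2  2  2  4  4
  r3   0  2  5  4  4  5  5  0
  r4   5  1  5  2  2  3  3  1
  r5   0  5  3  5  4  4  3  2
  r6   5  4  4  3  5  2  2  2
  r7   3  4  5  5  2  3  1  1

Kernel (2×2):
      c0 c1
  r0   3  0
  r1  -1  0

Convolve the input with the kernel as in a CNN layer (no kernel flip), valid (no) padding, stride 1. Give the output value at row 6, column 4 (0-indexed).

13

The receptive field on the input at this output position is [5 2 / 2 3]. Elementwise product with the kernel and sum: 5·3 + 2·-1.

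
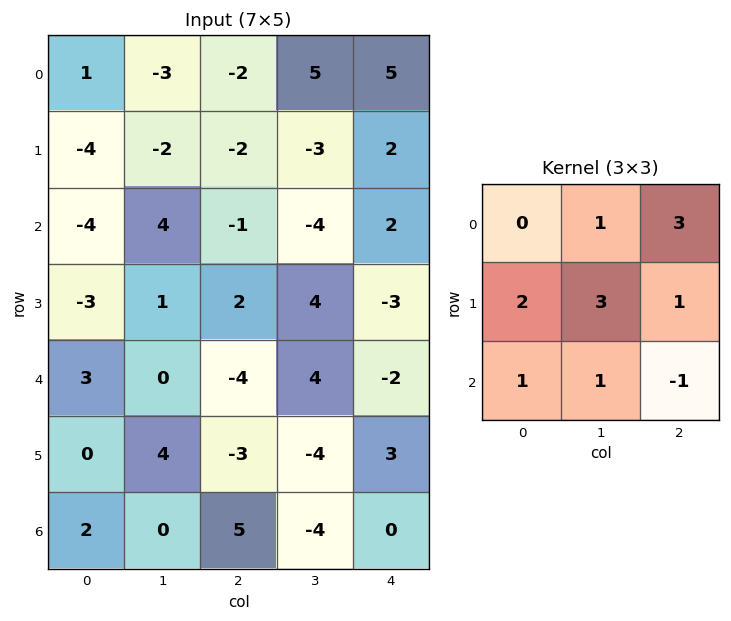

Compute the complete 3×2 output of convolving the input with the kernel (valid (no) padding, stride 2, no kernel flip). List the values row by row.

Output[0,0]: The receptive field on the input at this output position is [1 -3 -2 / -4 -2 -2 / -4 4 -1]. Elementwise product with the kernel and sum: -3·1 + -2·3 + -4·2 + -2·3 + -2·1 + -4·1 + 4·1 + -1·-1.

-24 2
7 17
-6 -16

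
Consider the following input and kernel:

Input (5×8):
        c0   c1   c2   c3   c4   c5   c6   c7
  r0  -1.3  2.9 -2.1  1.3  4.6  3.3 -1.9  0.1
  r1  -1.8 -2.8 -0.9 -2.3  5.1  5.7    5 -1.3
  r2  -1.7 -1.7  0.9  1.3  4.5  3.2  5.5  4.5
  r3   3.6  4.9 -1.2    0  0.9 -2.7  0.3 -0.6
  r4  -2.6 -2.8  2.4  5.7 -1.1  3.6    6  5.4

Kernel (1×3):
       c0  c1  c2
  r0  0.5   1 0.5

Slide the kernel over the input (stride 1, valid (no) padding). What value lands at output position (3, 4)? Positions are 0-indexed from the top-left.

-2.1

The receptive field on the input at this output position is [0.9 -2.7 0.3]. Elementwise product with the kernel and sum: 0.9·0.5 + -2.7·1 + 0.3·0.5.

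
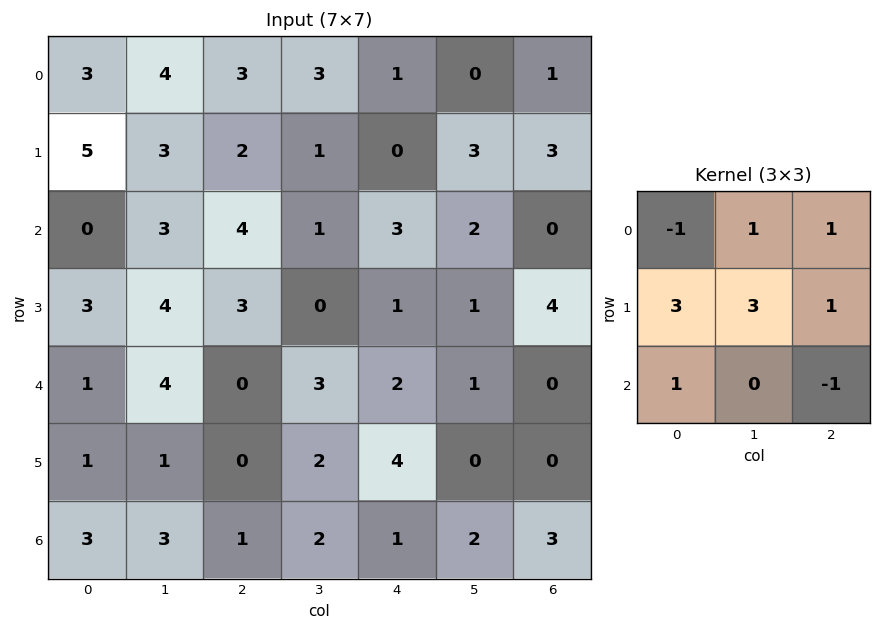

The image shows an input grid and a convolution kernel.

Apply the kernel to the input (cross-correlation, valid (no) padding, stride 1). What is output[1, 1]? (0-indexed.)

The receptive field on the input at this output position is [3 2 1 / 3 4 1 / 4 3 0]. Elementwise product with the kernel and sum: 3·-1 + 2·1 + 1·1 + 3·3 + 4·3 + 1·1 + 4·1 + 0·-1.

26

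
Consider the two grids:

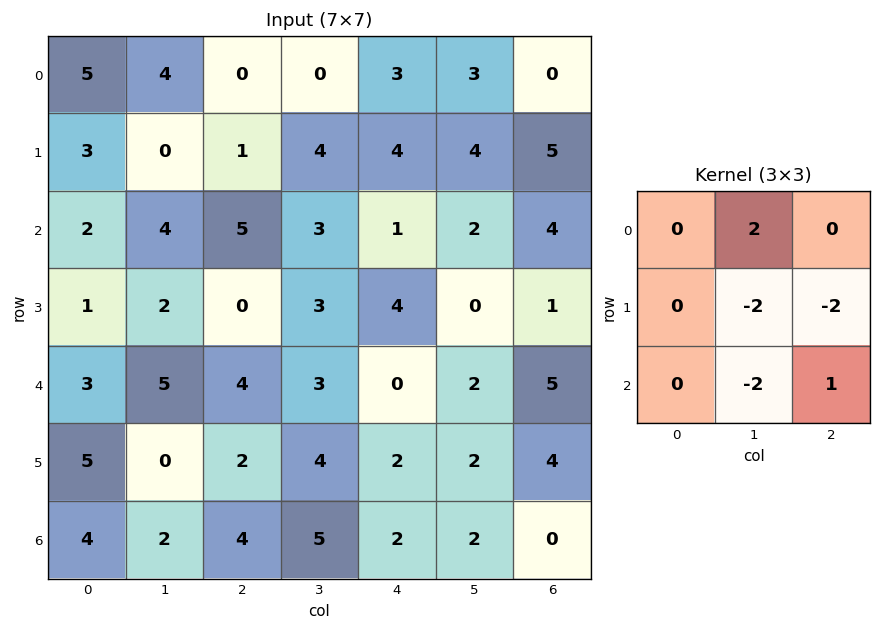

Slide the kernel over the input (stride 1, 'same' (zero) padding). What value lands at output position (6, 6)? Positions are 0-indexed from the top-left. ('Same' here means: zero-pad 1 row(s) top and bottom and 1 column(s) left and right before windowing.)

The receptive field on the zero-padded input at this output position is [2 4 0 / 2 0 0 / 0 0 0]. Elementwise product with the kernel and sum: 4·2 + 0·-2 + 0·-2 + 0·-2 + 0·1.

8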